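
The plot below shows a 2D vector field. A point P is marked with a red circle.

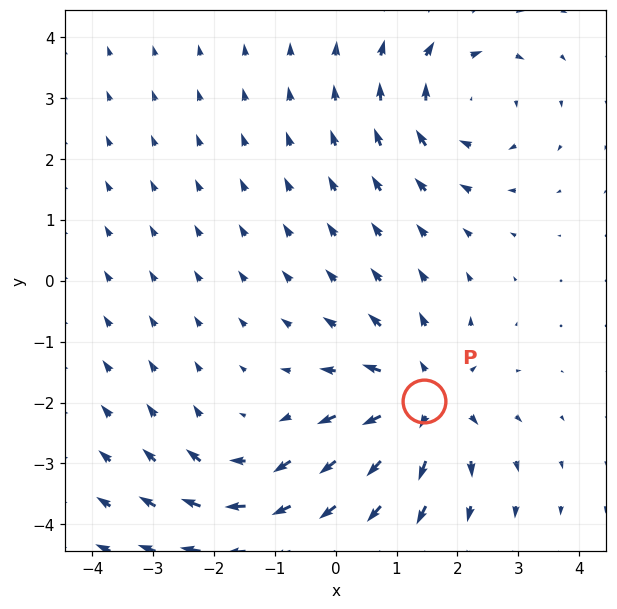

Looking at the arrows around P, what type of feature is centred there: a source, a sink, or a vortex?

source

At P (1.5, -2.0) the arrows spread outward. Divergence about +5, curl ≈0 — positive divergence with near-zero curl is a source.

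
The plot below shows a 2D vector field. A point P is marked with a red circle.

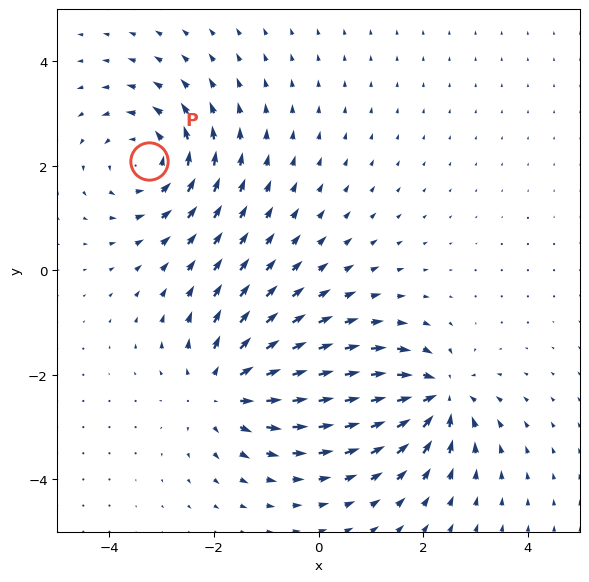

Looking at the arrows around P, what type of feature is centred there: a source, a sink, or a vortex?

At P (-3.3, 2.1) the arrows circulate counterclockwise. Divergence ≈0, curl about +5 — near-zero divergence with nonzero curl is a vortex.

vortex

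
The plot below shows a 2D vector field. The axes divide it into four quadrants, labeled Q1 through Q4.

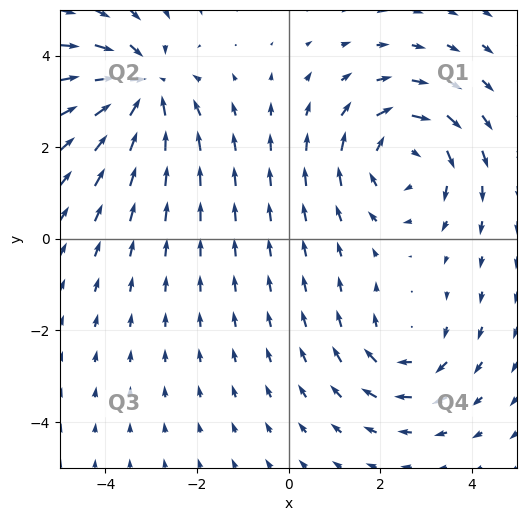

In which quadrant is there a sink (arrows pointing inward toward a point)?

Q2

The sink sits at approximately (-3.2, 3.3), which lies in quadrant Q2. The divergence there is about -4, negative as expected for a sink.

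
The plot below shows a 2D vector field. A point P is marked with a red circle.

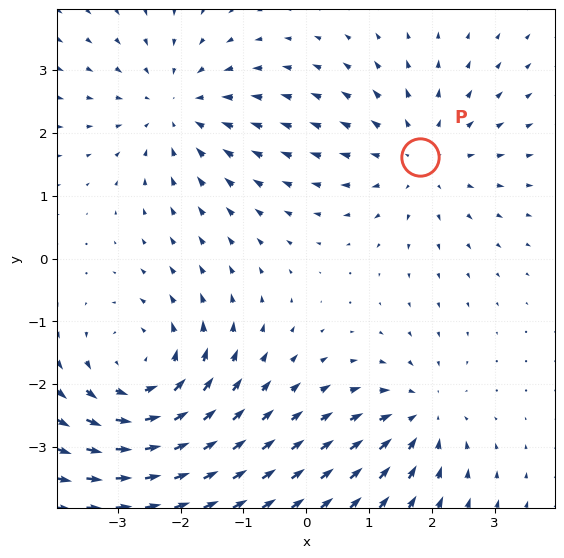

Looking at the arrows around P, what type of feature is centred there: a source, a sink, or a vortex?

source

At P (1.8, 1.6) the arrows spread outward. Divergence about +3, curl ≈0 — positive divergence with near-zero curl is a source.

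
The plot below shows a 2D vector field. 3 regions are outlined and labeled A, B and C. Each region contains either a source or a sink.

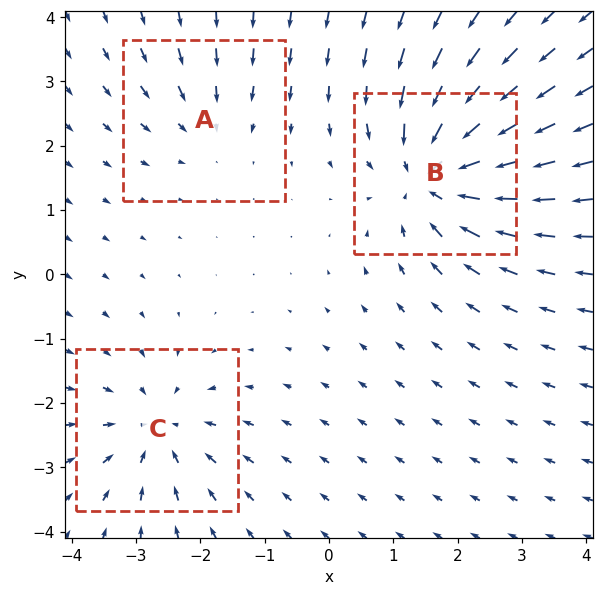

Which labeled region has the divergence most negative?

B

Divergence at each region's feature centre — A: about -2, B: about -5, C: about -3. Region B is most negative.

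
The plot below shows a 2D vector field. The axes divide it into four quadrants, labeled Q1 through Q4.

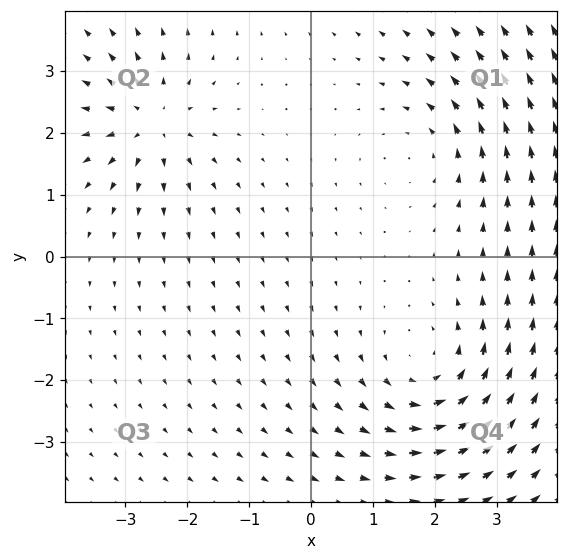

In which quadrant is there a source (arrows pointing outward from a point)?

Q2

The source sits at approximately (-2.6, 2.2), which lies in quadrant Q2. The divergence there is about +5, positive as expected for a source.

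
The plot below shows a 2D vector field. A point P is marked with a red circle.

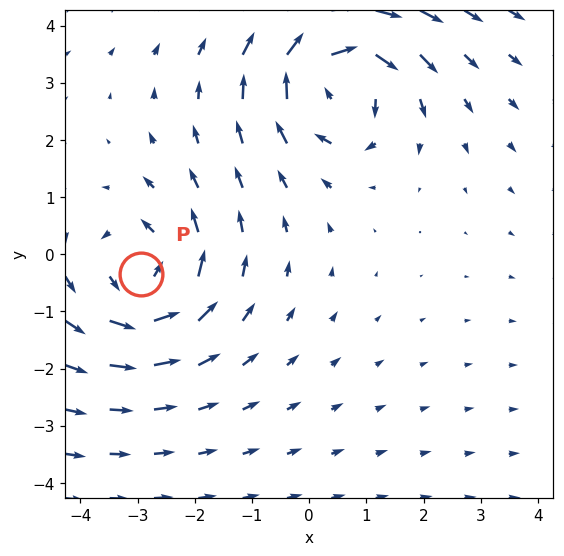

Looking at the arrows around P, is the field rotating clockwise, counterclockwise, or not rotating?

counterclockwise

Near P at (-2.9, -0.3) the arrows circulate counterclockwise. The curl (z-component) there is about +4; positive curl means counterclockwise rotation.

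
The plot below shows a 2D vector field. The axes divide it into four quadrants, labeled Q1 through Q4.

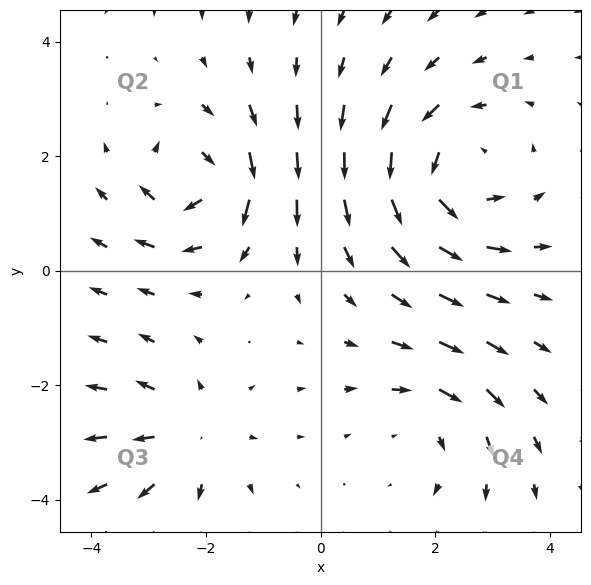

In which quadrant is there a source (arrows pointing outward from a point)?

Q3

The source sits at approximately (-2.3, -2.9), which lies in quadrant Q3. The divergence there is about +3, positive as expected for a source.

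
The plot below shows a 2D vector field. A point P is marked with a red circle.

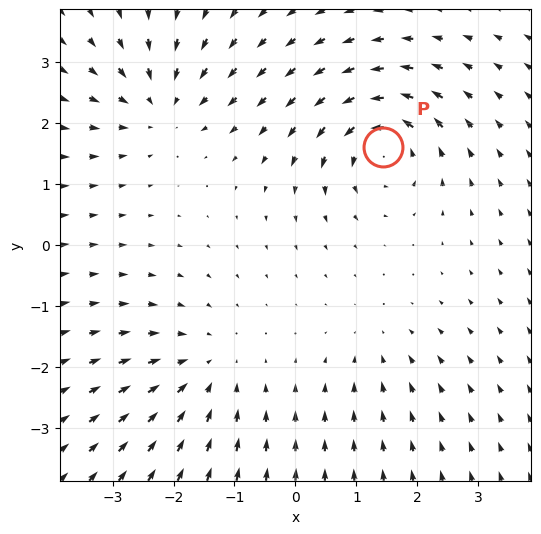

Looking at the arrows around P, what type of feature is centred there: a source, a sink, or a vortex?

vortex

At P (1.4, 1.6) the arrows circulate counterclockwise. Divergence ≈0, curl about +7 — near-zero divergence with nonzero curl is a vortex.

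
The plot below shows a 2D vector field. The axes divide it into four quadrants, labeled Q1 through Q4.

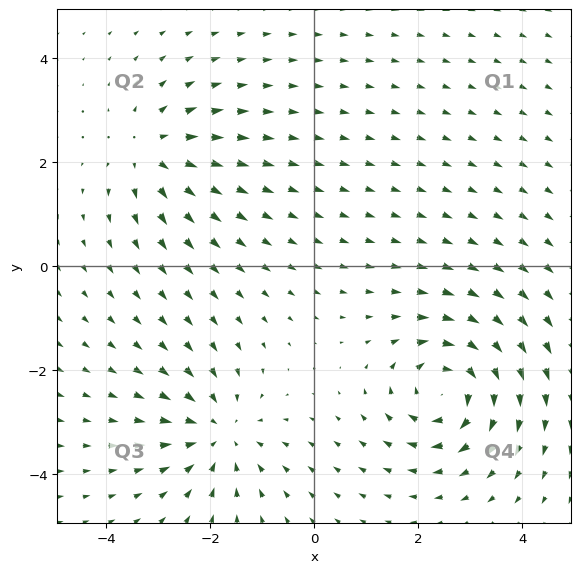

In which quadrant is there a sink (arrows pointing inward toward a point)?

Q3

The sink sits at approximately (-1.8, -3.2), which lies in quadrant Q3. The divergence there is about -4, negative as expected for a sink.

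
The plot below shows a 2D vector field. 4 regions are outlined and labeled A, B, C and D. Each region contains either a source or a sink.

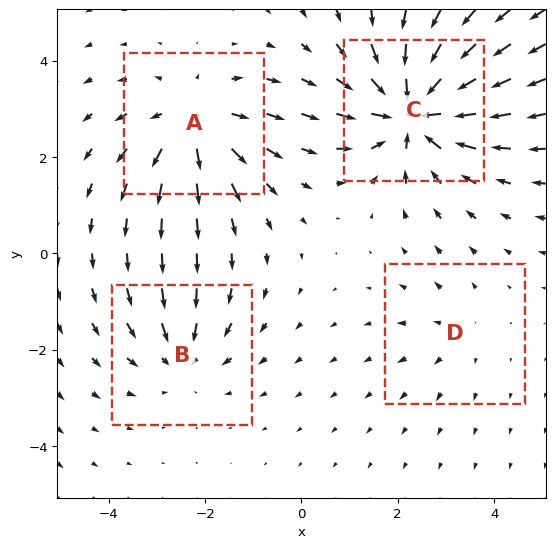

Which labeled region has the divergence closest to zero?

Divergence at each region's feature centre — A: about +5, B: about -4, C: about -7, D: about +2. Region D is closest to zero.

D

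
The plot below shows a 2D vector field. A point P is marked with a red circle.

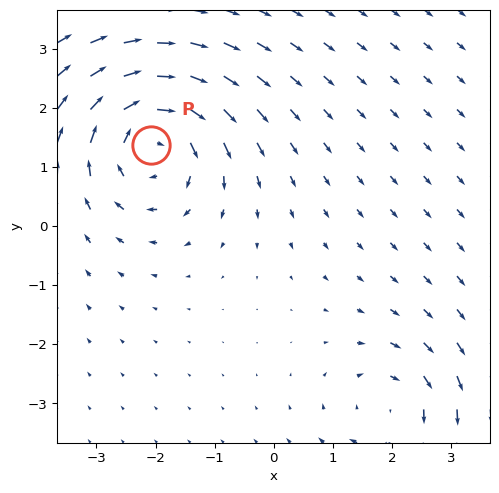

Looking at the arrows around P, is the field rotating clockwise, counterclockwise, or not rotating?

clockwise

Near P at (-2.1, 1.4) the arrows circulate clockwise. The curl (z-component) there is about -5; negative curl means clockwise rotation.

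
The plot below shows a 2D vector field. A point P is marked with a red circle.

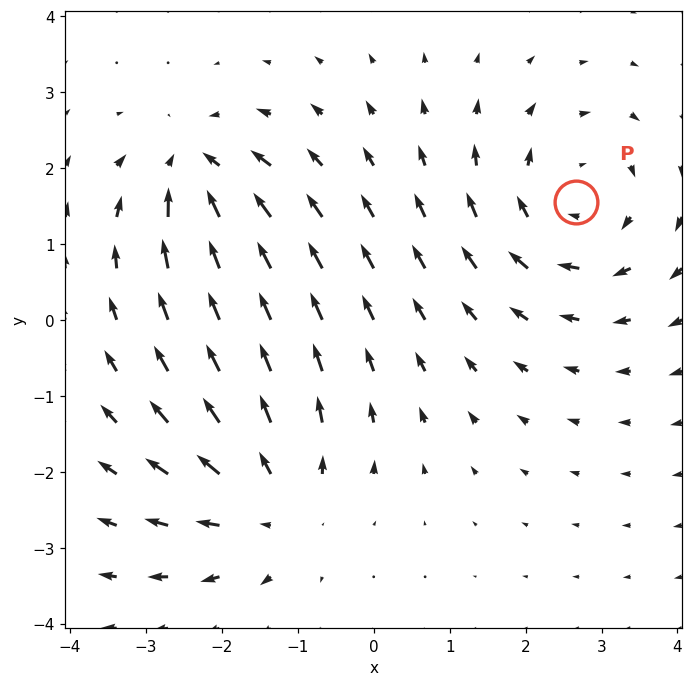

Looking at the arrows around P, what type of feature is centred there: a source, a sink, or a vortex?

At P (2.7, 1.5) the arrows circulate clockwise. Divergence ≈0, curl about -4 — near-zero divergence with nonzero curl is a vortex.

vortex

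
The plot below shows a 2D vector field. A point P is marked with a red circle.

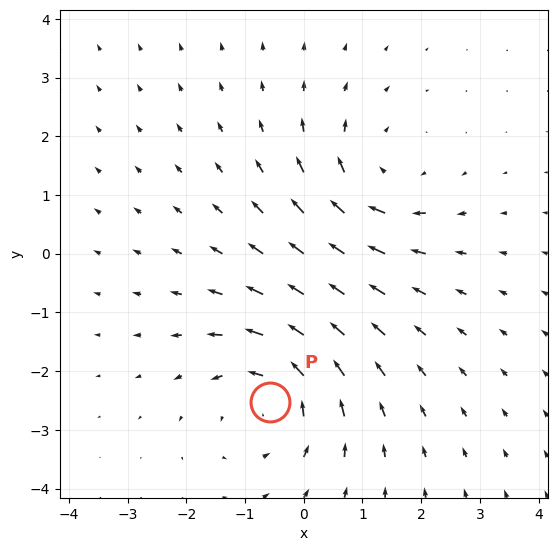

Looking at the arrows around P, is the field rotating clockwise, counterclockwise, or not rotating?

Near P at (-0.6, -2.5) the arrows circulate counterclockwise. The curl (z-component) there is about +3; positive curl means counterclockwise rotation.

counterclockwise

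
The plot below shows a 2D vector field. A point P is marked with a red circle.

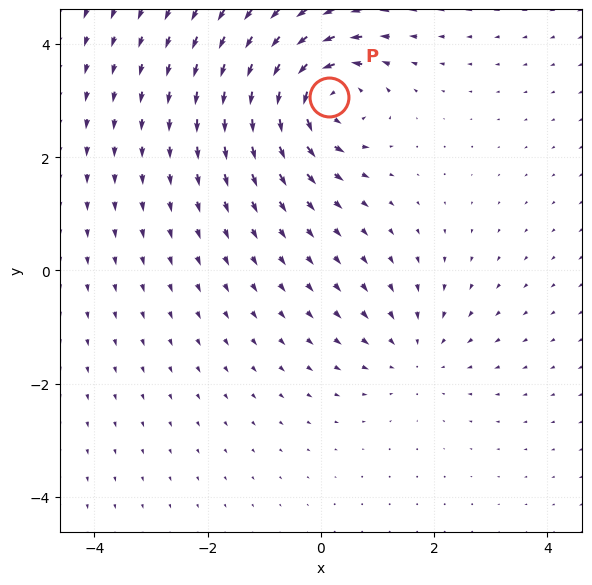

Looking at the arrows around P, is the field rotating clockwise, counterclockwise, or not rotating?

counterclockwise

Near P at (0.1, 3.1) the arrows circulate counterclockwise. The curl (z-component) there is about +7; positive curl means counterclockwise rotation.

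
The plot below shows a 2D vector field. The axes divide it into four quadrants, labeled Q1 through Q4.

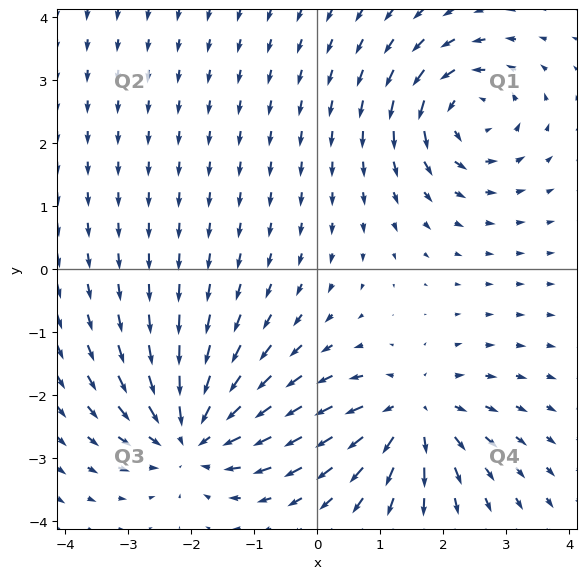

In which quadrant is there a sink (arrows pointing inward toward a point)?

The sink sits at approximately (-2.0, -2.6), which lies in quadrant Q3. The divergence there is about -4, negative as expected for a sink.

Q3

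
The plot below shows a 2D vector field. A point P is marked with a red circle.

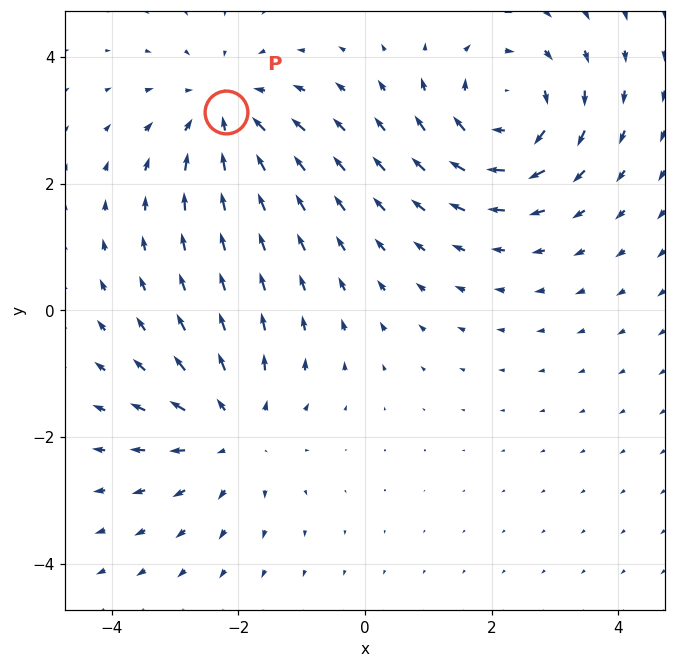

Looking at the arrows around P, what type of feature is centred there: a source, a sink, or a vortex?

sink

At P (-2.2, 3.1) the arrows converge inward. Divergence about -3, curl ≈0 — negative divergence with near-zero curl is a sink.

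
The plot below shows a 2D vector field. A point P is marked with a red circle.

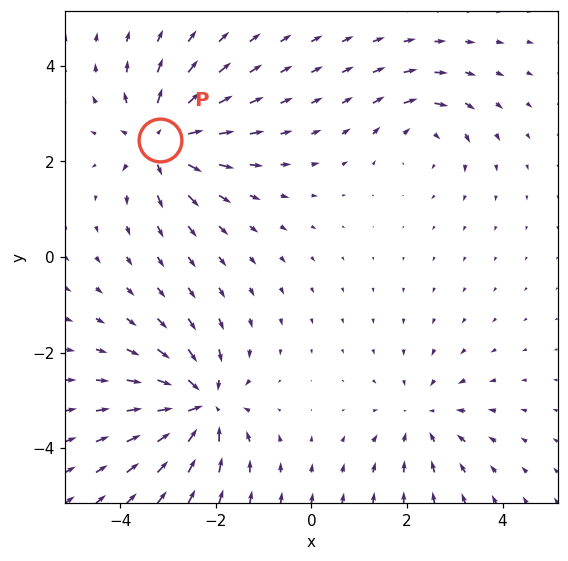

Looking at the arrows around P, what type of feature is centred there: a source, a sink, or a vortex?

source

At P (-3.2, 2.4) the arrows spread outward. Divergence about +6, curl ≈0 — positive divergence with near-zero curl is a source.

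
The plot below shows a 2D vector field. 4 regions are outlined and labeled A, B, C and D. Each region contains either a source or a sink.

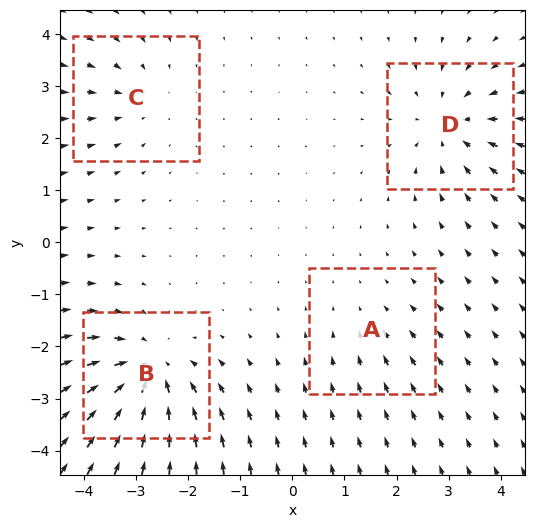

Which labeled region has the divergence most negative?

Divergence at each region's feature centre — A: about -2, B: about -7, C: about -3, D: about -5. Region B is most negative.

B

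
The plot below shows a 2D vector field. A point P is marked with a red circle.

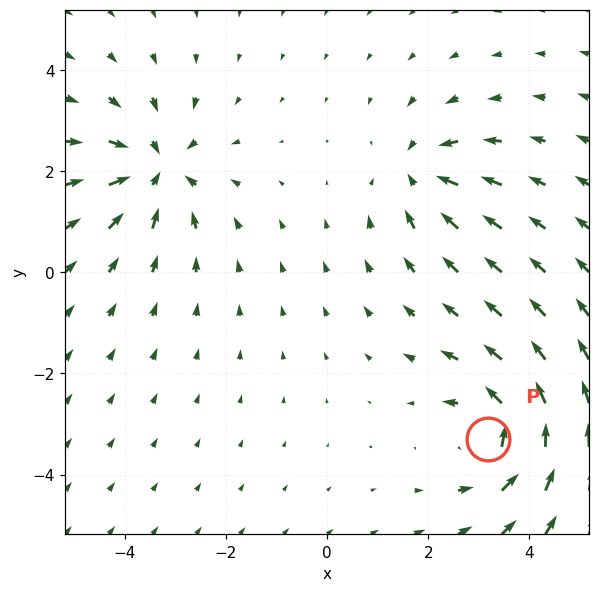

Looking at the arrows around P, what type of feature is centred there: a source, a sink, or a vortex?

At P (3.2, -3.3) the arrows circulate counterclockwise. Divergence ≈0, curl about +5 — near-zero divergence with nonzero curl is a vortex.

vortex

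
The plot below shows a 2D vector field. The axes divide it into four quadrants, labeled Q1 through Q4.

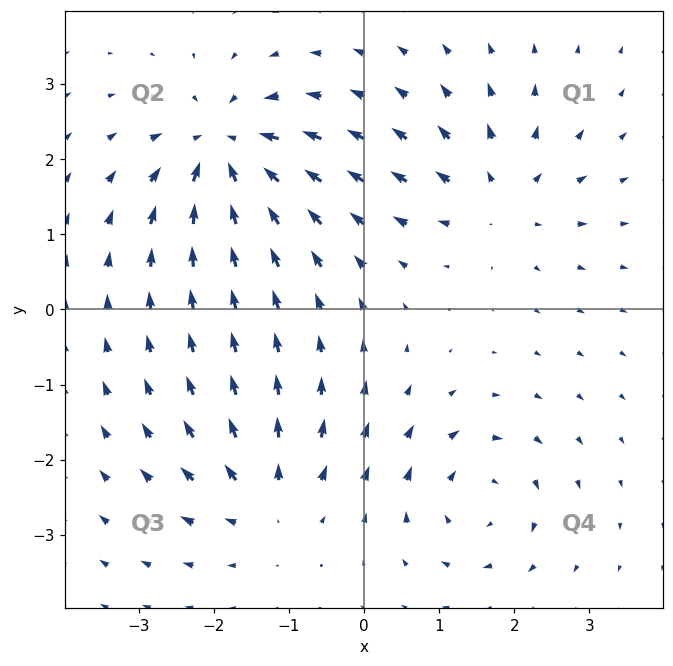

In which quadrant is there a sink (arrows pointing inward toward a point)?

The sink sits at approximately (-1.9, 2.1), which lies in quadrant Q2. The divergence there is about -6, negative as expected for a sink.

Q2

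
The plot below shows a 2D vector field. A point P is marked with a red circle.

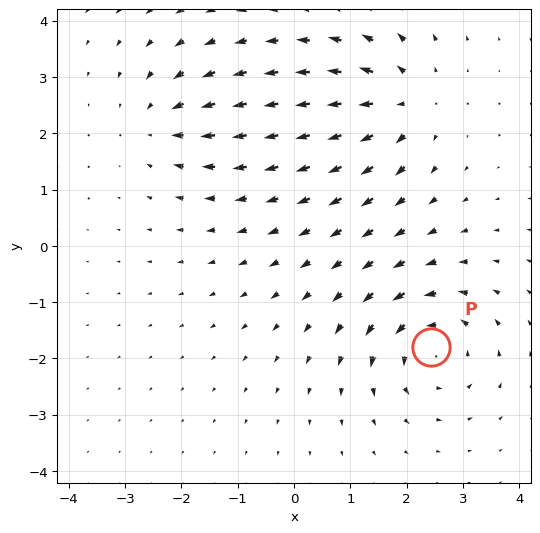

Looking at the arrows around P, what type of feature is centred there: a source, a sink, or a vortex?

vortex

At P (2.4, -1.8) the arrows circulate counterclockwise. Divergence ≈0, curl about +5 — near-zero divergence with nonzero curl is a vortex.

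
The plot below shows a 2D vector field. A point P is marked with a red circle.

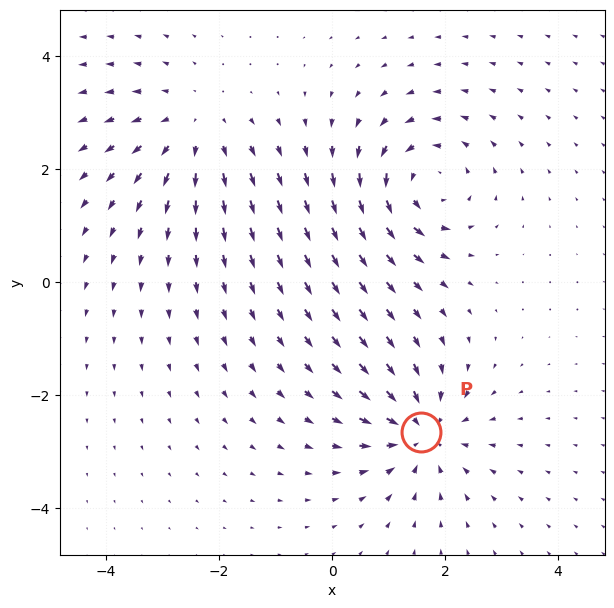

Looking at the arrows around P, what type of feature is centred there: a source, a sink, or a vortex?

sink

At P (1.6, -2.7) the arrows converge inward. Divergence about -5, curl ≈0 — negative divergence with near-zero curl is a sink.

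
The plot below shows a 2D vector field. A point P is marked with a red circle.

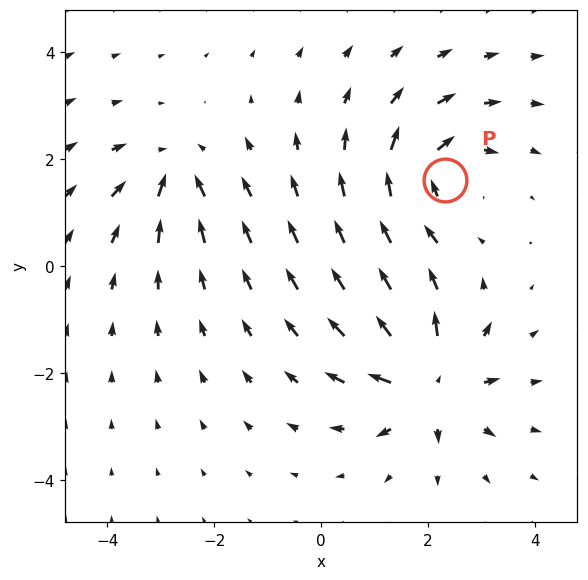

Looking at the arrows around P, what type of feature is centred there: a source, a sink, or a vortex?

At P (2.3, 1.6) the arrows circulate clockwise. Divergence ≈0, curl about -4 — near-zero divergence with nonzero curl is a vortex.

vortex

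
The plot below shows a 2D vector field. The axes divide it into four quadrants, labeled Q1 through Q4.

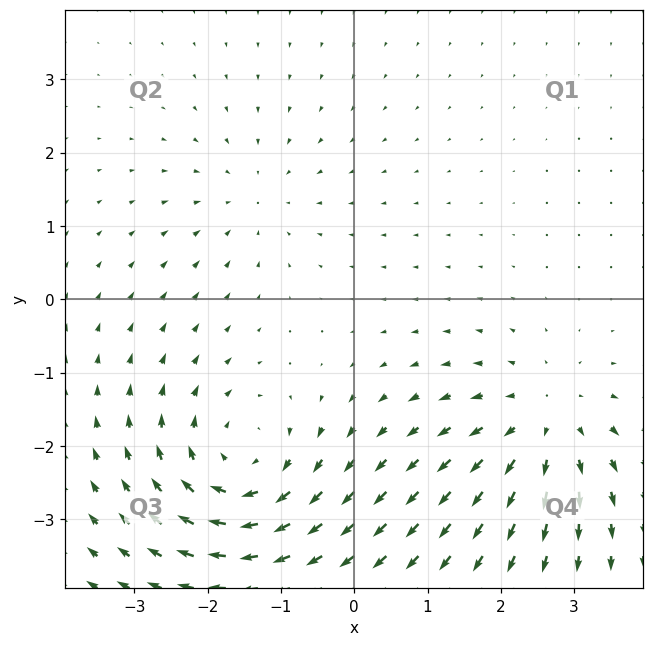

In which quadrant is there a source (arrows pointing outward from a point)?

The source sits at approximately (2.6, -1.7), which lies in quadrant Q4. The divergence there is about +4, positive as expected for a source.

Q4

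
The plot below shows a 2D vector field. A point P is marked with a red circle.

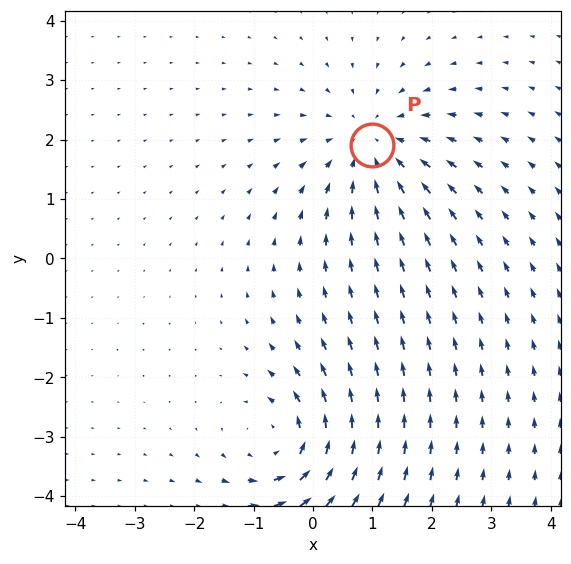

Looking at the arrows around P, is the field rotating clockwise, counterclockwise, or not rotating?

not rotating

Near P at (1.0, 1.9) the arrows show no circulation. The curl there is ≈0.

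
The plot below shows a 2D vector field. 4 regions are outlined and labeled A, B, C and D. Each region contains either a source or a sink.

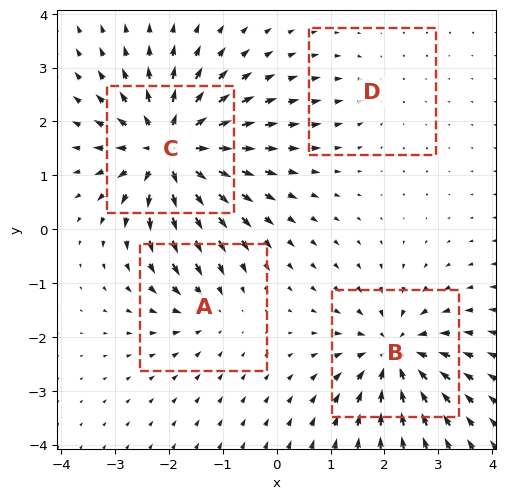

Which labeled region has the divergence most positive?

C

Divergence at each region's feature centre — A: about -4, B: about -6, C: about +9, D: about -2. Region C is most positive.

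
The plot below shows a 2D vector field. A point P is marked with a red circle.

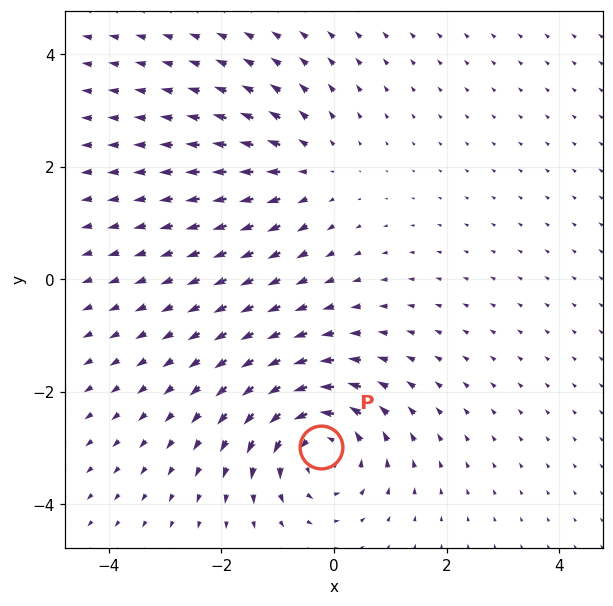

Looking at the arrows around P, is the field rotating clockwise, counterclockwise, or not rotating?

Near P at (-0.2, -3.0) the arrows circulate counterclockwise. The curl (z-component) there is about +5; positive curl means counterclockwise rotation.

counterclockwise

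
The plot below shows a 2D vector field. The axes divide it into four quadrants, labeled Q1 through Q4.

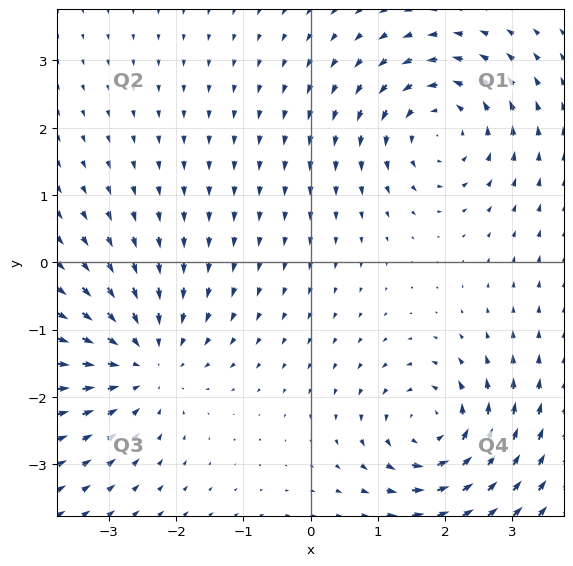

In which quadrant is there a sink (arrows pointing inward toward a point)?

Q3

The sink sits at approximately (-2.5, -1.5), which lies in quadrant Q3. The divergence there is about -4, negative as expected for a sink.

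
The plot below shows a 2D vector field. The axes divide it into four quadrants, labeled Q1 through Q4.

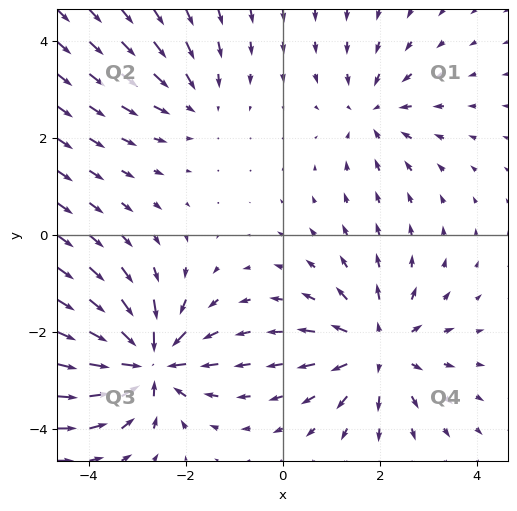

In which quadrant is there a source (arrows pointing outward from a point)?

The source sits at approximately (2.0, -2.3), which lies in quadrant Q4. The divergence there is about +4, positive as expected for a source.

Q4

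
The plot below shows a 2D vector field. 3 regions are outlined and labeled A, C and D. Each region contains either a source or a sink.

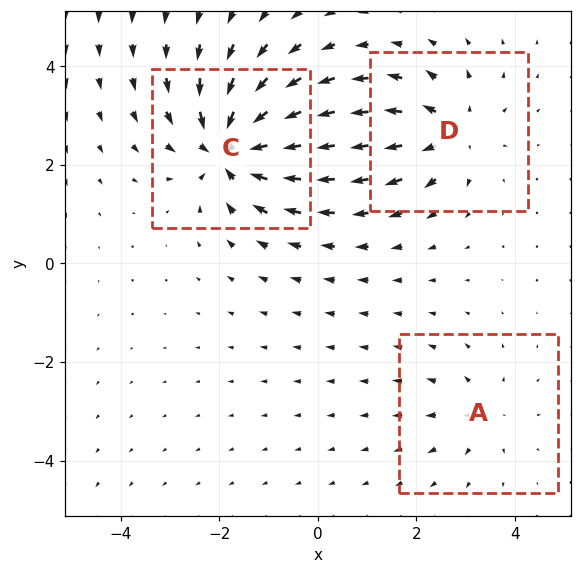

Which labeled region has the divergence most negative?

Divergence at each region's feature centre — A: about +2, C: about -6, D: about +4. Region C is most negative.

C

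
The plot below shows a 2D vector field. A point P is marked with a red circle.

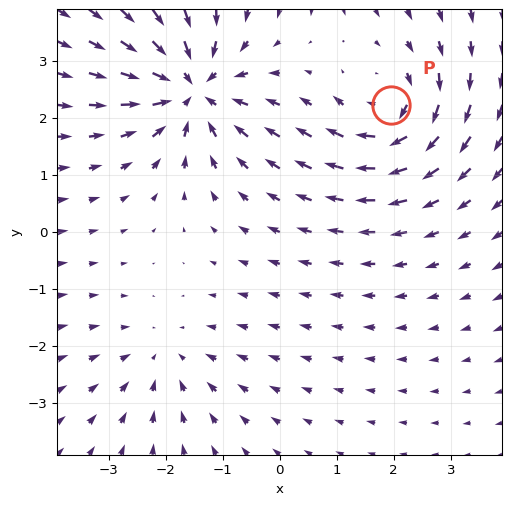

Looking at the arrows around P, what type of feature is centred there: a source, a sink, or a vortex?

At P (2.0, 2.2) the arrows circulate clockwise. Divergence ≈0, curl about -5 — near-zero divergence with nonzero curl is a vortex.

vortex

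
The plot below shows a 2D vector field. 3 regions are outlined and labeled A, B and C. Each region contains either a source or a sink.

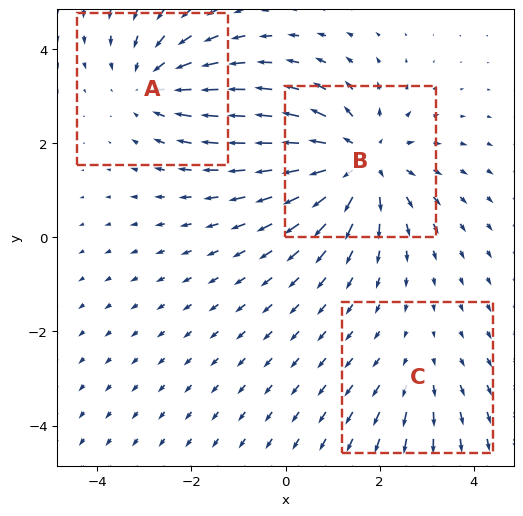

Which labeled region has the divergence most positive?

Divergence at each region's feature centre — A: about -3, B: about +4, C: about +2. Region B is most positive.

B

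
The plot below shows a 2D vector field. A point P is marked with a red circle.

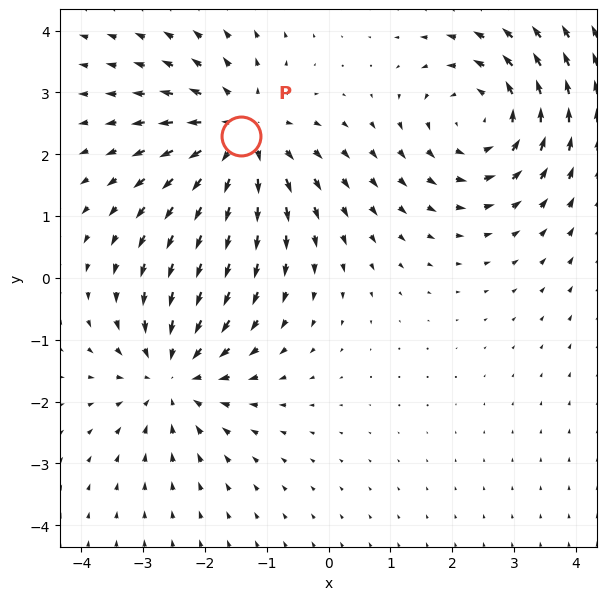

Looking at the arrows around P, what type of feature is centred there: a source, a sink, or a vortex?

source

At P (-1.4, 2.3) the arrows spread outward. Divergence about +4, curl ≈0 — positive divergence with near-zero curl is a source.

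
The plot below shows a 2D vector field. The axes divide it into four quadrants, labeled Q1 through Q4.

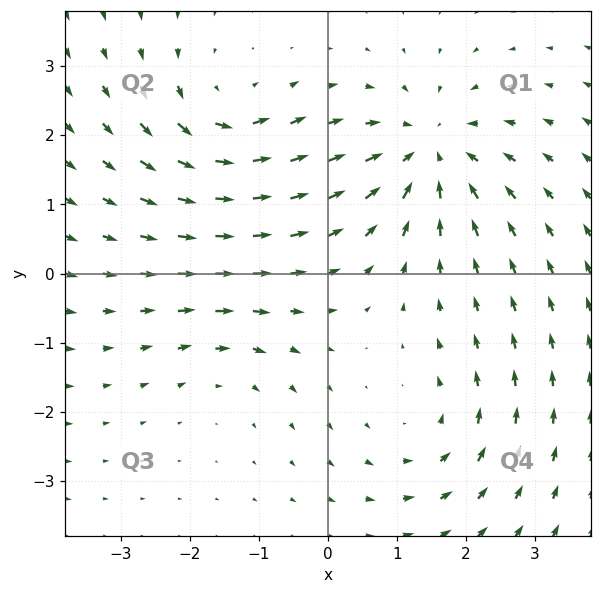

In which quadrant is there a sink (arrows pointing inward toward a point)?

The sink sits at approximately (1.5, 1.8), which lies in quadrant Q1. The divergence there is about -5, negative as expected for a sink.

Q1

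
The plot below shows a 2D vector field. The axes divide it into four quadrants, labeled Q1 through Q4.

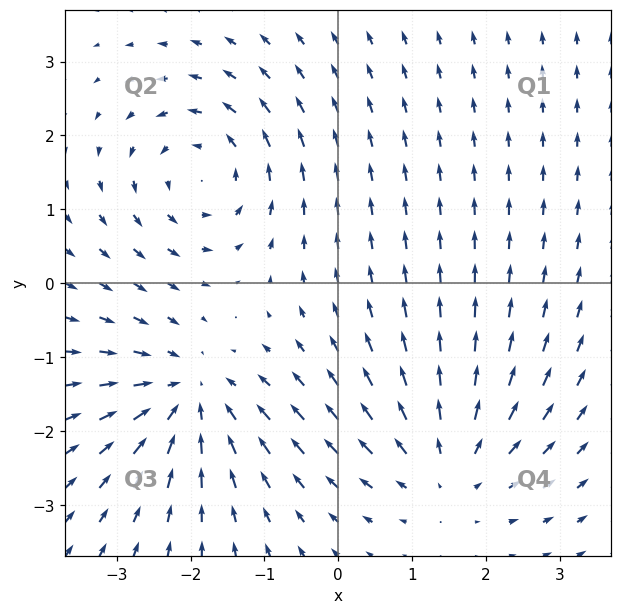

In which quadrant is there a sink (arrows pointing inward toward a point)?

The sink sits at approximately (-2.0, -1.5), which lies in quadrant Q3. The divergence there is about -4, negative as expected for a sink.

Q3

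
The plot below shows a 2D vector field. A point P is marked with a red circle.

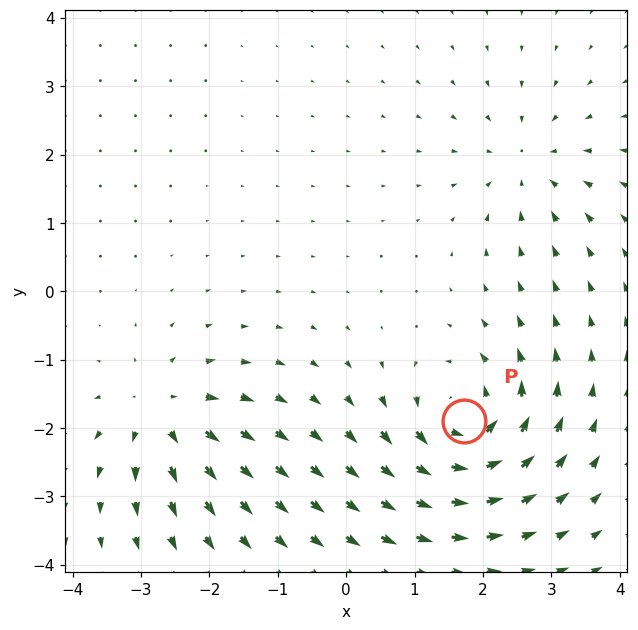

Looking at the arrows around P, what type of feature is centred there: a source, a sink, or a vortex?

vortex

At P (1.7, -1.9) the arrows circulate counterclockwise. Divergence ≈0, curl about +6 — near-zero divergence with nonzero curl is a vortex.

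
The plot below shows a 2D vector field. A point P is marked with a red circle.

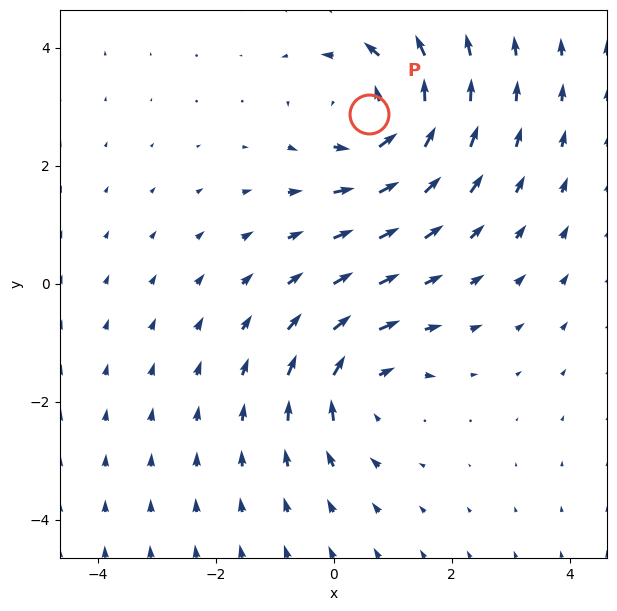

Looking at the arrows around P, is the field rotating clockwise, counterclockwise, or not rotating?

counterclockwise

Near P at (0.6, 2.9) the arrows circulate counterclockwise. The curl (z-component) there is about +5; positive curl means counterclockwise rotation.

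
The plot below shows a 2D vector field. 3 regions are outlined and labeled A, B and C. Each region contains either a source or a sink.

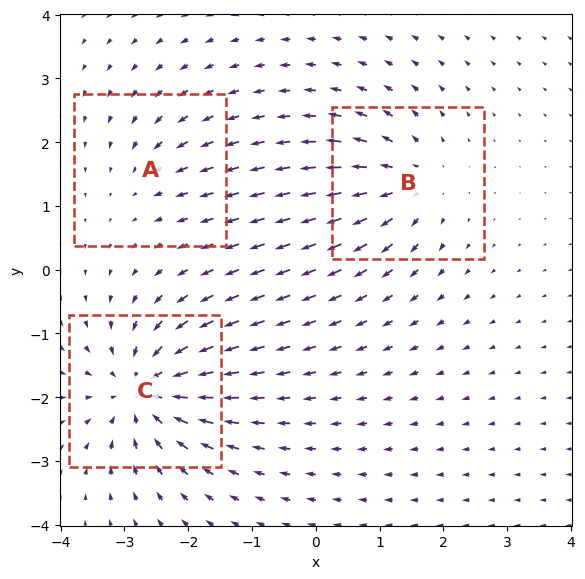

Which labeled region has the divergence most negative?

C

Divergence at each region's feature centre — A: about -2, B: about +4, C: about -6. Region C is most negative.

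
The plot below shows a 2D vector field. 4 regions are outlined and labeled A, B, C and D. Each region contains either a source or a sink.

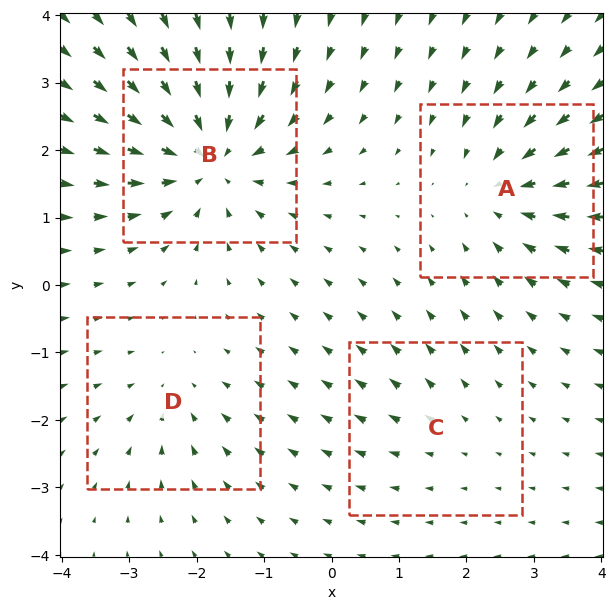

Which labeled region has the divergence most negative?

B

Divergence at each region's feature centre — A: about -4, B: about -7, C: about +2, D: about -3. Region B is most negative.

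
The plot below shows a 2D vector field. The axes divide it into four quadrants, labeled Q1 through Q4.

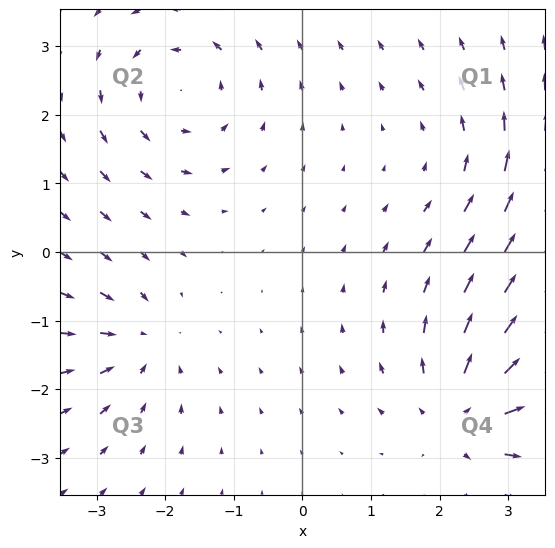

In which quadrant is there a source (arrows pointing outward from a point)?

Q4

The source sits at approximately (2.4, -2.3), which lies in quadrant Q4. The divergence there is about +5, positive as expected for a source.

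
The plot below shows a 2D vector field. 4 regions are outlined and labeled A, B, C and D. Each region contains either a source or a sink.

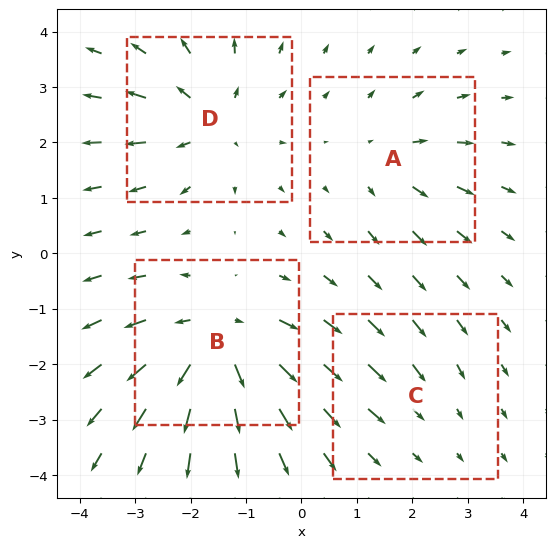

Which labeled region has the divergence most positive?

B

Divergence at each region's feature centre — A: about +3, B: about +7, C: about -2, D: about +5. Region B is most positive.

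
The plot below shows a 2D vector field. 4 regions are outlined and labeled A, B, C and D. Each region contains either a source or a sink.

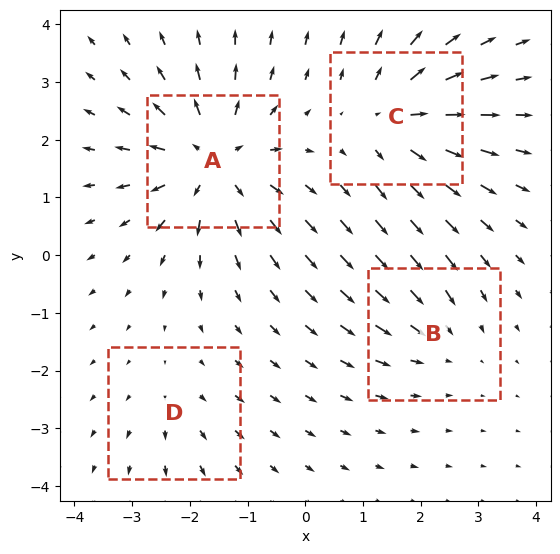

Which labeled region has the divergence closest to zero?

D

Divergence at each region's feature centre — A: about +6, B: about -3, C: about +5, D: about +2. Region D is closest to zero.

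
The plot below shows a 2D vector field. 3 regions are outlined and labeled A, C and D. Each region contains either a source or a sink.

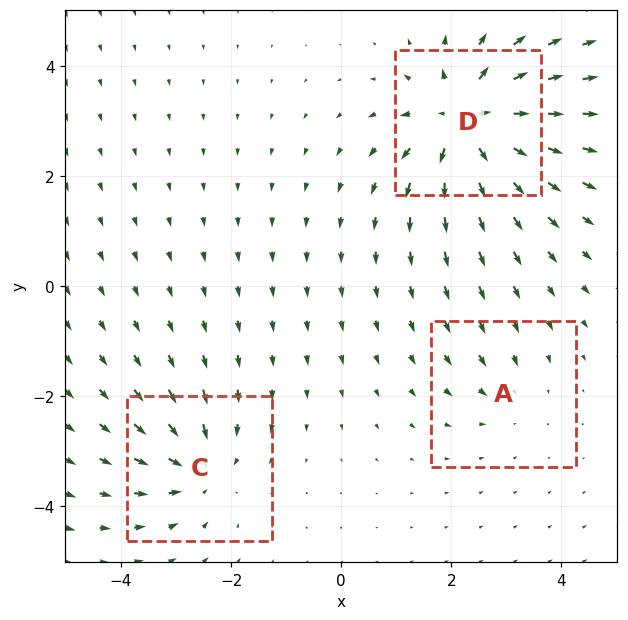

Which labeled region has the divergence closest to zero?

A

Divergence at each region's feature centre — A: about -2, C: about -4, D: about +6. Region A is closest to zero.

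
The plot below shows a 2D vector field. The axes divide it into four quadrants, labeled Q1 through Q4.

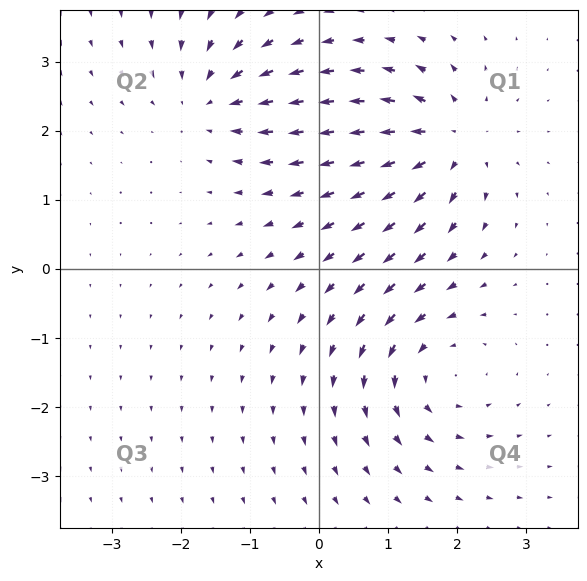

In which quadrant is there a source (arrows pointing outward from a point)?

Q1

The source sits at approximately (1.9, 1.9), which lies in quadrant Q1. The divergence there is about +6, positive as expected for a source.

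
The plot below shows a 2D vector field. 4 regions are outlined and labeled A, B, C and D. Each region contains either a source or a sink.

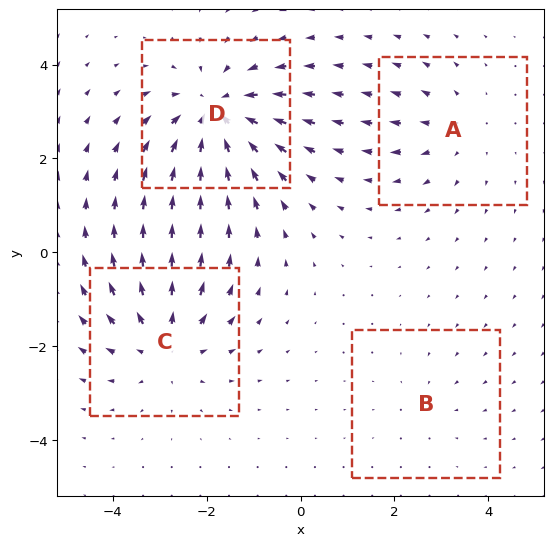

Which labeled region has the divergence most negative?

D

Divergence at each region's feature centre — A: about +3, B: about -2, C: about +4, D: about -6. Region D is most negative.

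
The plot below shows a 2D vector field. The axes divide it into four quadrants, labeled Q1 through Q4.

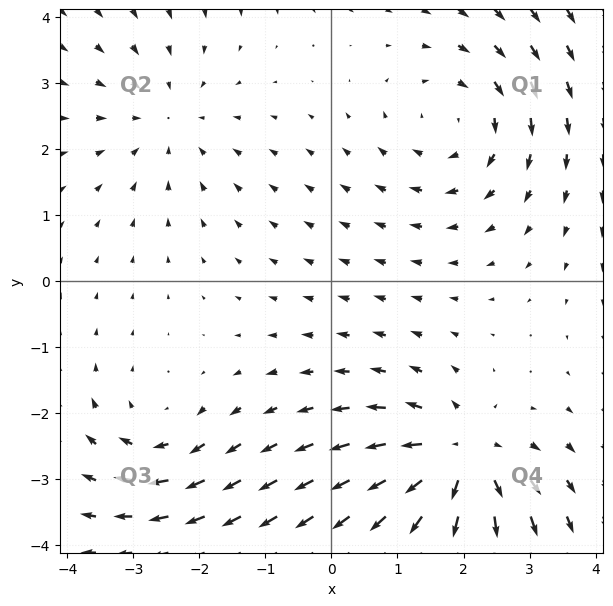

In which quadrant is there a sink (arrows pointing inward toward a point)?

Q2

The sink sits at approximately (-2.5, 2.5), which lies in quadrant Q2. The divergence there is about -3, negative as expected for a sink.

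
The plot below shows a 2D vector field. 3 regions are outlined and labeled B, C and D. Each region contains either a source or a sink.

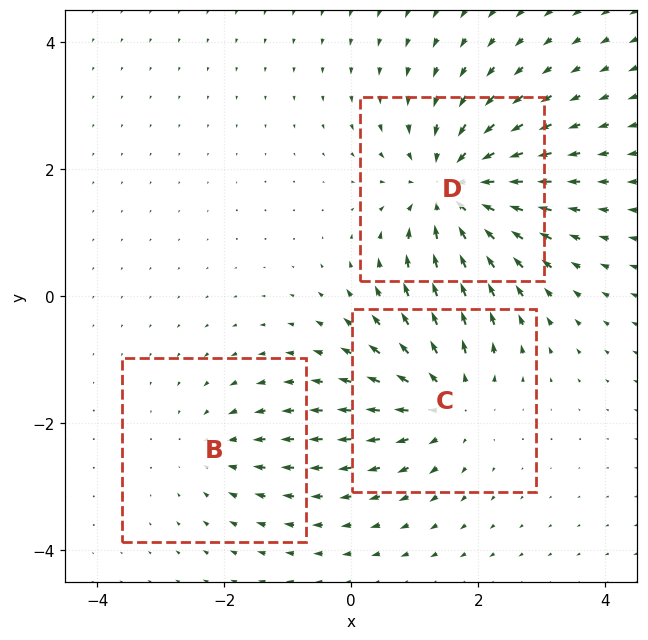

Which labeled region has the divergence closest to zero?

Divergence at each region's feature centre — B: about -2, C: about +3, D: about -5. Region B is closest to zero.

B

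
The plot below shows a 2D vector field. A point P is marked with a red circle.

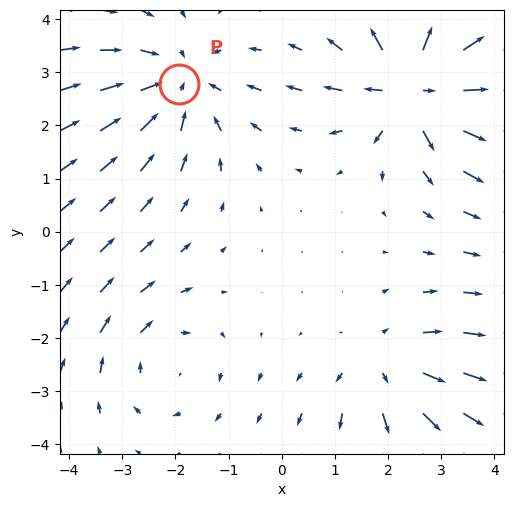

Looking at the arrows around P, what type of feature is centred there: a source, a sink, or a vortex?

At P (-1.9, 2.8) the arrows converge inward. Divergence about -3, curl ≈0 — negative divergence with near-zero curl is a sink.

sink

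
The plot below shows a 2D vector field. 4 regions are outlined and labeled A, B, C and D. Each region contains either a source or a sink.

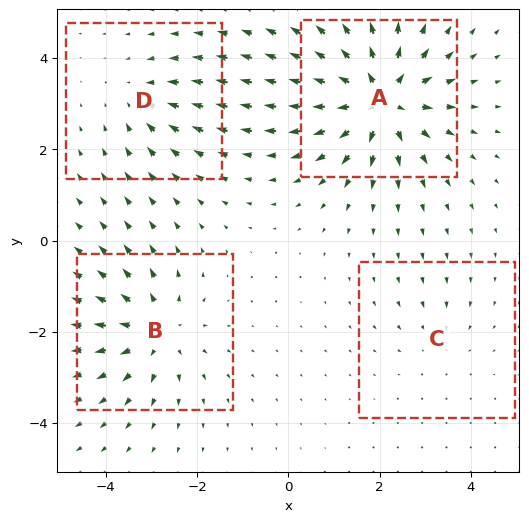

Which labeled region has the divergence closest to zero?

Divergence at each region's feature centre — A: about +8, B: about +5, C: about -2, D: about -3. Region C is closest to zero.

C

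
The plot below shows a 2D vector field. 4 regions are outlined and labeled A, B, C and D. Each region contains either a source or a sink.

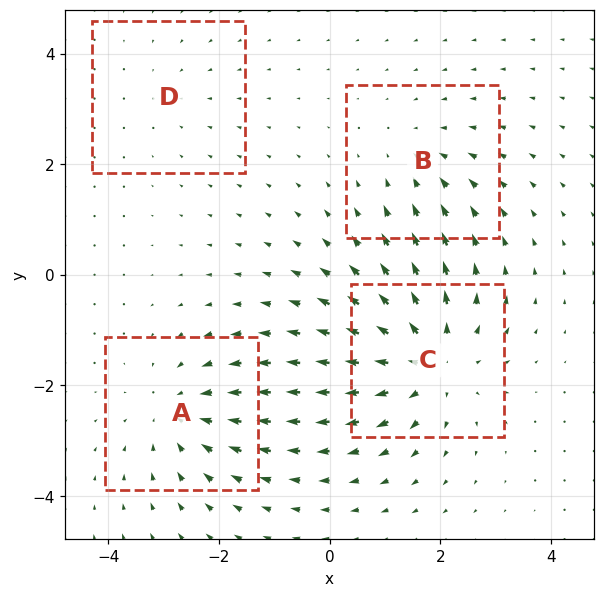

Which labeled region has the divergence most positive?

C

Divergence at each region's feature centre — A: about -4, B: about -3, C: about +6, D: about -2. Region C is most positive.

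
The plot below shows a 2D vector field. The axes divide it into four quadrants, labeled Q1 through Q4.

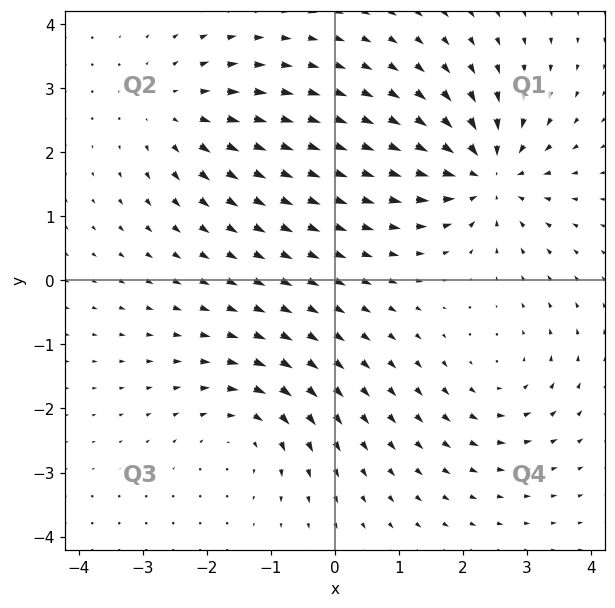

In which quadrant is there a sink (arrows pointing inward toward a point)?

The sink sits at approximately (2.4, 1.7), which lies in quadrant Q1. The divergence there is about -5, negative as expected for a sink.

Q1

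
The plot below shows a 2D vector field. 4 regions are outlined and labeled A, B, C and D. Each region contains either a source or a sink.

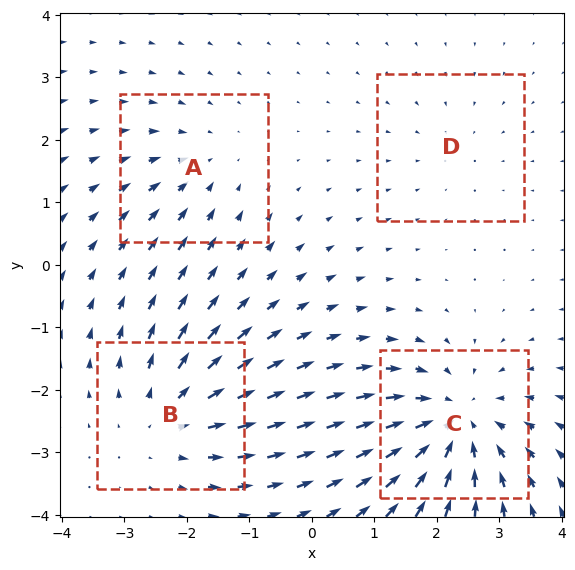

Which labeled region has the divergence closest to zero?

Divergence at each region's feature centre — A: about -3, B: about +4, C: about -6, D: about -2. Region D is closest to zero.

D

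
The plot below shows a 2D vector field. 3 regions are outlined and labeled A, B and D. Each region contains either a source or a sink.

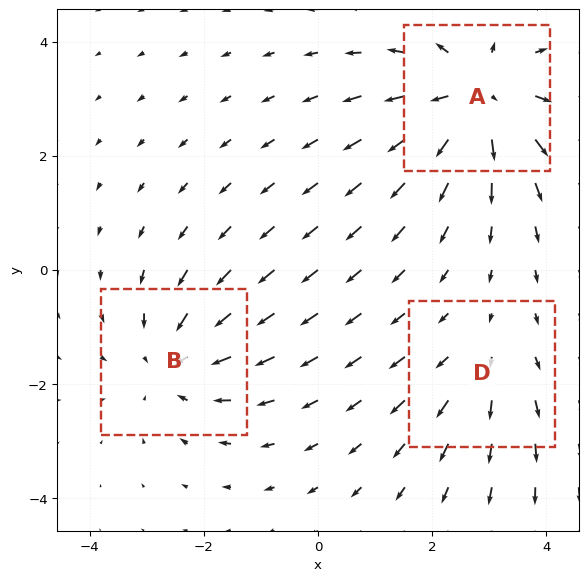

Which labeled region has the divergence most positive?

Divergence at each region's feature centre — A: about +4, B: about -3, D: about +2. Region A is most positive.

A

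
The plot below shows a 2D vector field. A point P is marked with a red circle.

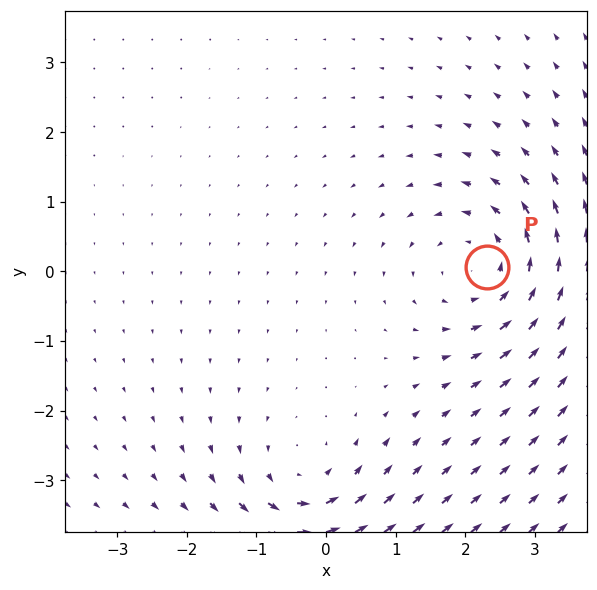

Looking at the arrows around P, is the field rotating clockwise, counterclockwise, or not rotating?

Near P at (2.3, 0.1) the arrows circulate counterclockwise. The curl (z-component) there is about +4; positive curl means counterclockwise rotation.

counterclockwise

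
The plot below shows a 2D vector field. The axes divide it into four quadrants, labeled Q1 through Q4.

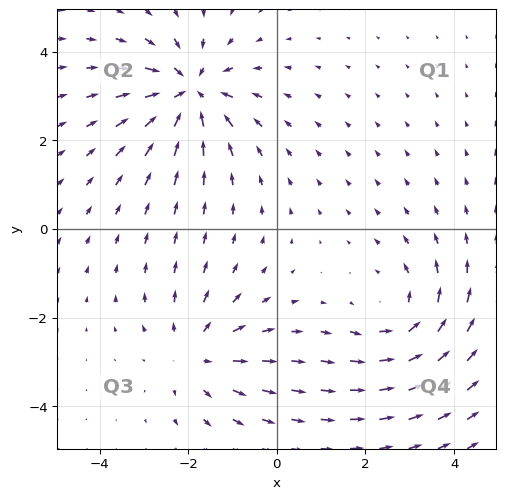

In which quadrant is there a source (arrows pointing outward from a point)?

Q3

The source sits at approximately (-1.8, -2.8), which lies in quadrant Q3. The divergence there is about +3, positive as expected for a source.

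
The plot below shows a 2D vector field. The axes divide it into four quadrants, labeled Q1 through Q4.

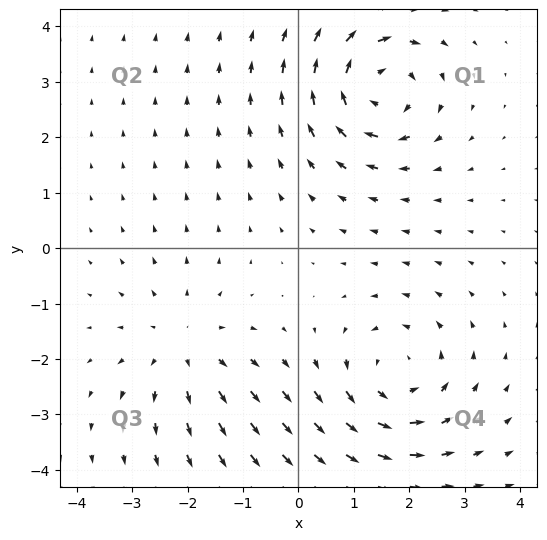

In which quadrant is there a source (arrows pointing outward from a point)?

Q3

The source sits at approximately (-2.1, -1.8), which lies in quadrant Q3. The divergence there is about +3, positive as expected for a source.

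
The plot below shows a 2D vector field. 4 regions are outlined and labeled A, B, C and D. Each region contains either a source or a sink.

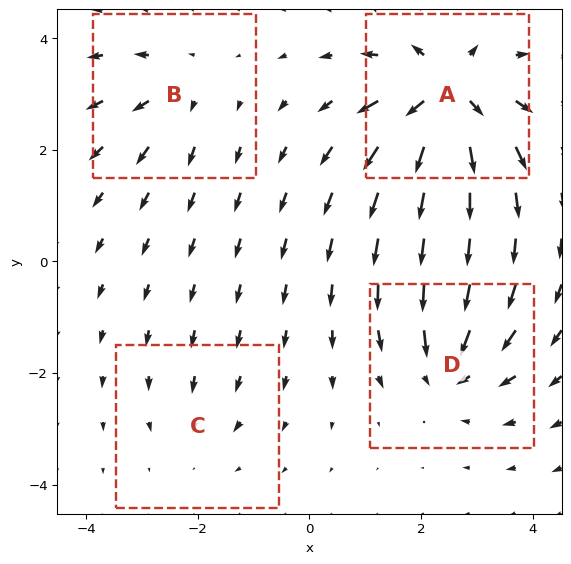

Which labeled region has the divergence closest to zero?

Divergence at each region's feature centre — A: about +8, B: about +3, C: about -2, D: about -5. Region C is closest to zero.

C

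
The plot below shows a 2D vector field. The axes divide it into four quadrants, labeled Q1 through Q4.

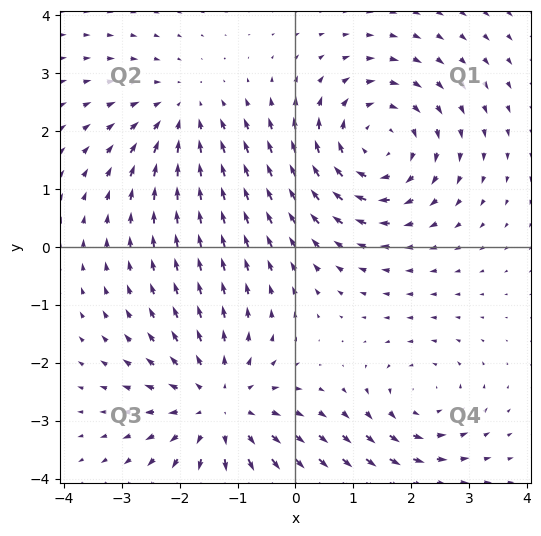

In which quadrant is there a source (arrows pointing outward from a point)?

Q3

The source sits at approximately (-1.3, -2.8), which lies in quadrant Q3. The divergence there is about +4, positive as expected for a source.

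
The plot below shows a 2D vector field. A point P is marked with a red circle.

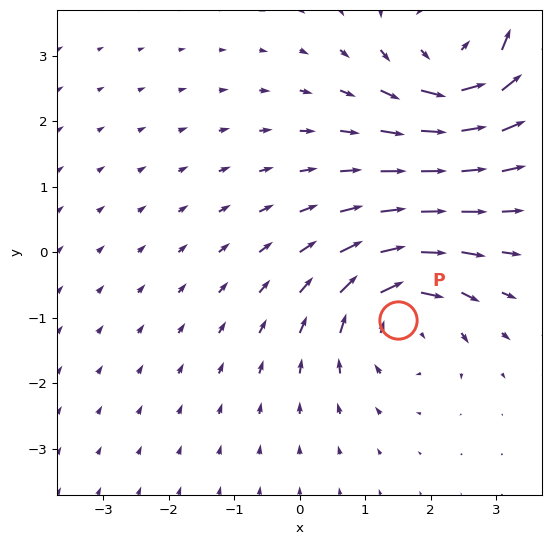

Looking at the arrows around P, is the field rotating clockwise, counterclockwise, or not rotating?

clockwise

Near P at (1.5, -1.0) the arrows circulate clockwise. The curl (z-component) there is about -6; negative curl means clockwise rotation.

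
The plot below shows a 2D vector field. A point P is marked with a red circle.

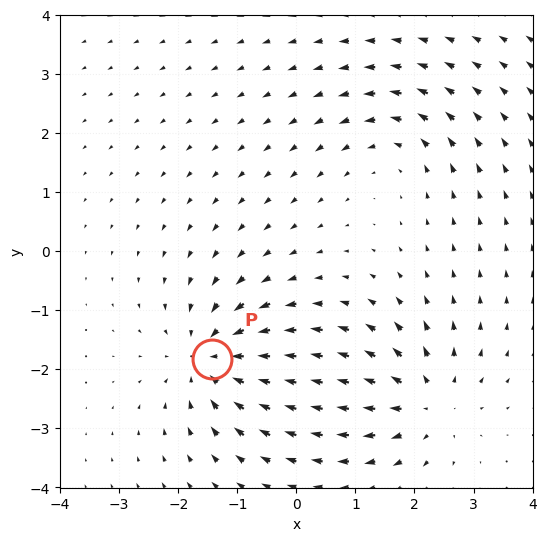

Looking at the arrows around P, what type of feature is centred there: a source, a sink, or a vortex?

At P (-1.4, -1.8) the arrows converge inward. Divergence about -5, curl ≈0 — negative divergence with near-zero curl is a sink.

sink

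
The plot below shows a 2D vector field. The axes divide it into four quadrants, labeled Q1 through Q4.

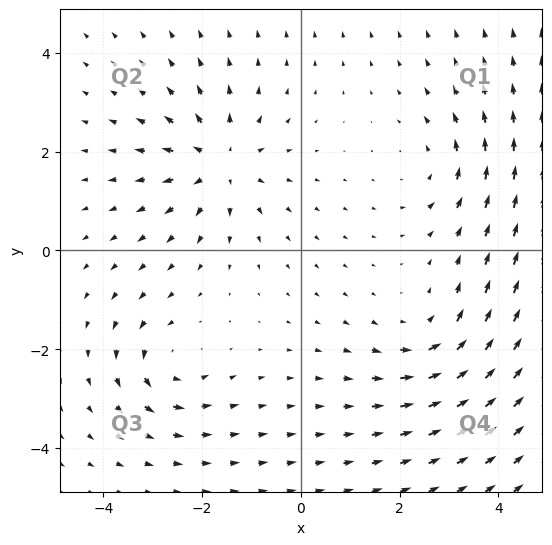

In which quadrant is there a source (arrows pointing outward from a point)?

The source sits at approximately (-1.6, 1.8), which lies in quadrant Q2. The divergence there is about +4, positive as expected for a source.

Q2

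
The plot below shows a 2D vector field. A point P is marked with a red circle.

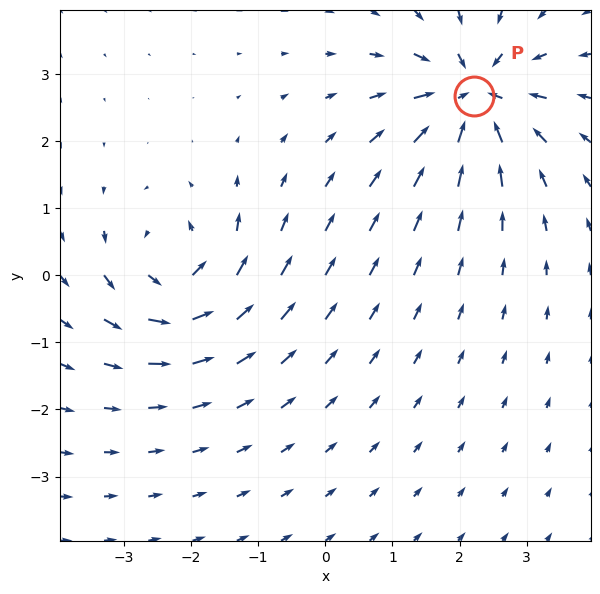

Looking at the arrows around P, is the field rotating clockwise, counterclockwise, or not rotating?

Near P at (2.2, 2.7) the arrows show no circulation. The curl there is ≈0.

not rotating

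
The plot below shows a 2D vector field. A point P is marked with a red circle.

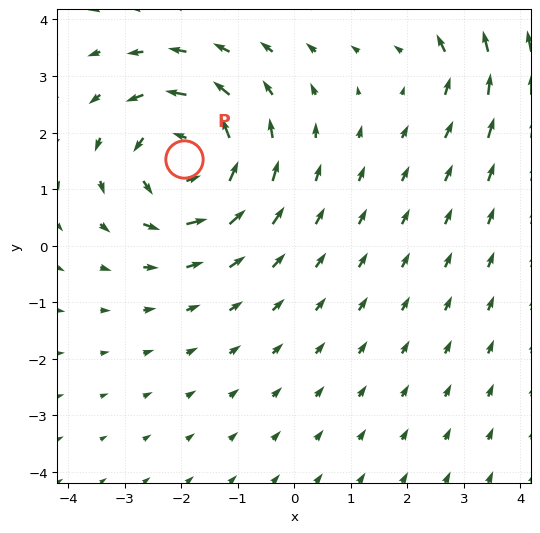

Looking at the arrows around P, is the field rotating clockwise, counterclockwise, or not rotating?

Near P at (-1.9, 1.5) the arrows circulate counterclockwise. The curl (z-component) there is about +5; positive curl means counterclockwise rotation.

counterclockwise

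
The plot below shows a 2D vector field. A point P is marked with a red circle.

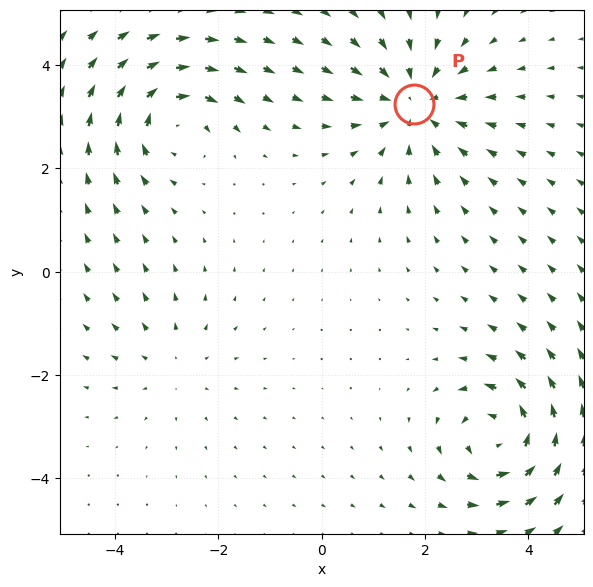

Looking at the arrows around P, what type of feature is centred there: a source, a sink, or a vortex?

At P (1.8, 3.3) the arrows converge inward. Divergence about -4, curl ≈0 — negative divergence with near-zero curl is a sink.

sink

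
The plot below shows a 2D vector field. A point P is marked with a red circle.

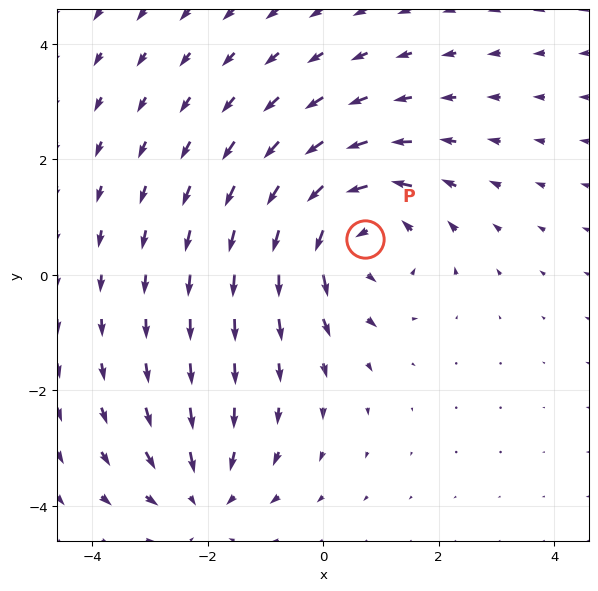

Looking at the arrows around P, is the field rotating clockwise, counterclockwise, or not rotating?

counterclockwise

Near P at (0.7, 0.6) the arrows circulate counterclockwise. The curl (z-component) there is about +4; positive curl means counterclockwise rotation.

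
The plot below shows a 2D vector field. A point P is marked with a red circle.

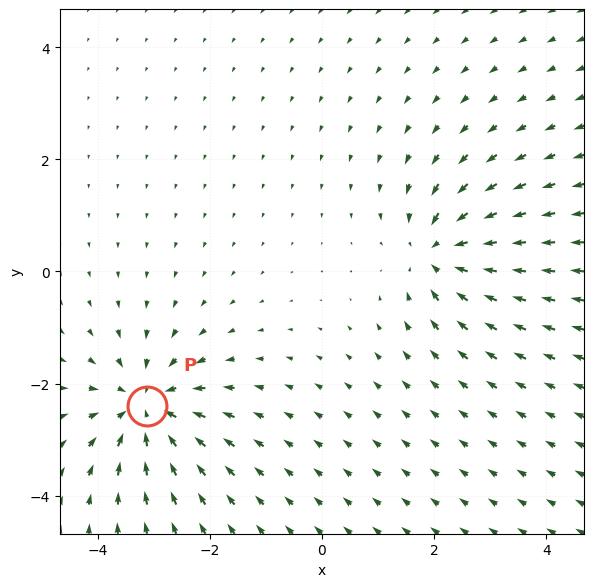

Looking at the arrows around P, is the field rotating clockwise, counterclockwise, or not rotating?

not rotating

Near P at (-3.1, -2.4) the arrows show no circulation. The curl there is ≈0.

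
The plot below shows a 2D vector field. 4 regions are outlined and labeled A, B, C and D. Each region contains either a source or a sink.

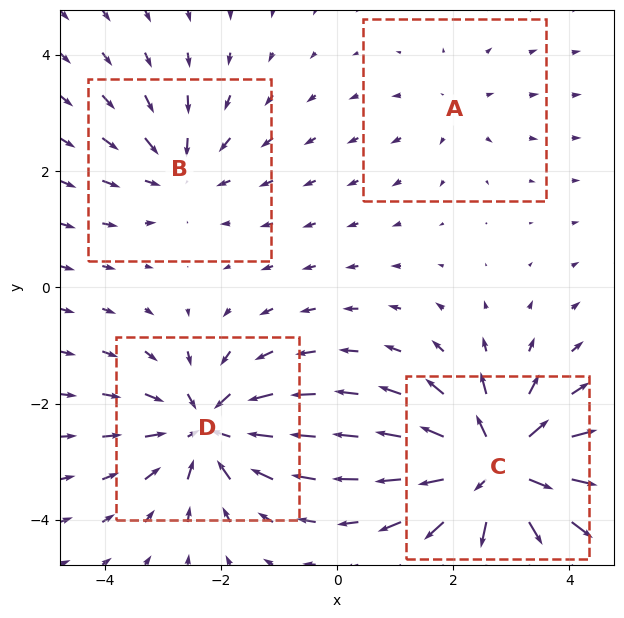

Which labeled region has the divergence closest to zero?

Divergence at each region's feature centre — A: about +2, B: about -3, C: about +7, D: about -5. Region A is closest to zero.

A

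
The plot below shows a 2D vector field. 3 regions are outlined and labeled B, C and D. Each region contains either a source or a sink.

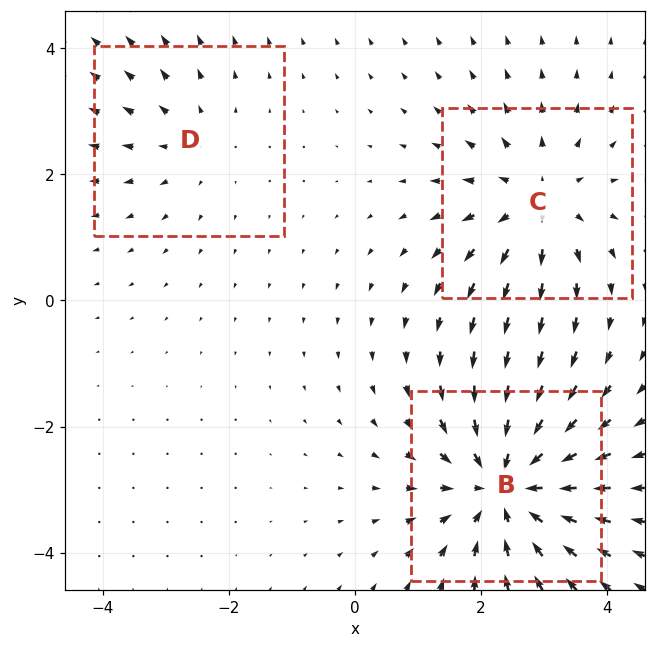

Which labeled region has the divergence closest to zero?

D

Divergence at each region's feature centre — B: about -4, C: about +3, D: about +2. Region D is closest to zero.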